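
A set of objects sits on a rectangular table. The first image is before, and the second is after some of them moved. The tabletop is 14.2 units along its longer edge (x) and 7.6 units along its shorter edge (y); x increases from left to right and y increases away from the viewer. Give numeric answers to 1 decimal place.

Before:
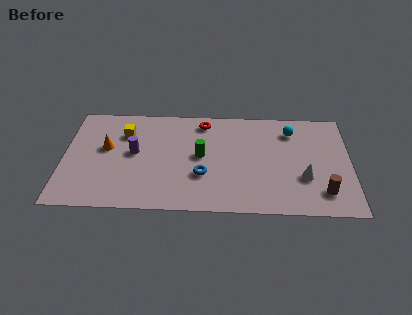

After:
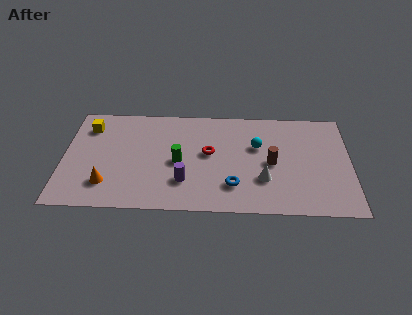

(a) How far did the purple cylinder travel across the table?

3.2

From (3.5, 4.1) to (6.0, 2.1), the purple cylinder covered √(2.5² + 2.0²) ≈ 3.2 units.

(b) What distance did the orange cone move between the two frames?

2.6

The orange cone was near (2.1, 4.4) before and (2.2, 1.8) after, so it travelled √(0.1² + 2.6²) ≈ 2.6 units.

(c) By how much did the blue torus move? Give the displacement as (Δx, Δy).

(1.5, -0.7)

The blue torus was at about (6.9, 2.6) and moved to about (8.4, 1.9).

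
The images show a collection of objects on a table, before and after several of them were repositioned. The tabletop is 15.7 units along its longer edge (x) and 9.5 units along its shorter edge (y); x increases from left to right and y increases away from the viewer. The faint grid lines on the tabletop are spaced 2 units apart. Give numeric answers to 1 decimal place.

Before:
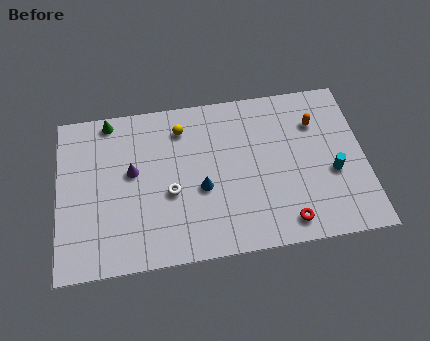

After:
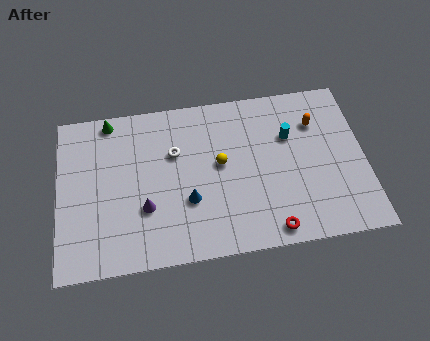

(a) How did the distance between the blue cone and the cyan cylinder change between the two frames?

-0.6

Before: roughly 6.7 units apart; after: 6.1. That's 0.6 units closer together.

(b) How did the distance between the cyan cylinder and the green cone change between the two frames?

-2.8

The distance was about 12.3 in the first image and 9.5 in the second, so they moved 2.8 units closer together.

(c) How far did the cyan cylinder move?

3.3

The cyan cylinder was near (14.0, 3.8) before and (11.9, 6.3) after, so it travelled √(2.1² + 2.5²) ≈ 3.3 units.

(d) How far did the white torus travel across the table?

2.3

The white torus was near (5.7, 3.9) before and (6.0, 6.2) after, so it travelled √(0.3² + 2.3²) ≈ 2.3 units.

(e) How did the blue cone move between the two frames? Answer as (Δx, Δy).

(-0.7, -0.6)

From the two frames, the blue cone sits at roughly (7.3, 3.9) before and (6.6, 3.3) after.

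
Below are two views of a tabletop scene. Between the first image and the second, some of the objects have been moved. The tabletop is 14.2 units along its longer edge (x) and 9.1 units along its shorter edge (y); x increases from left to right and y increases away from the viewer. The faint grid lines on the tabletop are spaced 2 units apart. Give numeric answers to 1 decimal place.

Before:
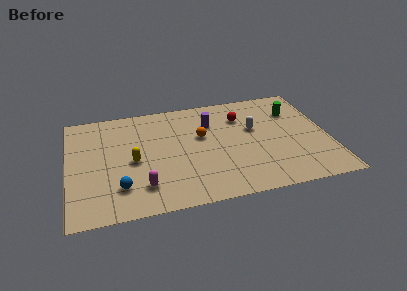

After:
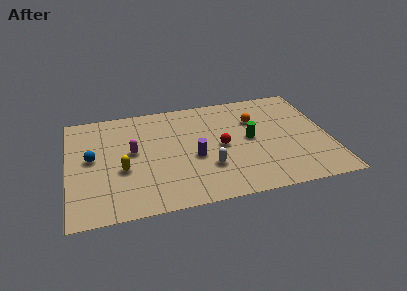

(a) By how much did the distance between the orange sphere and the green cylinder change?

-3.7

They were about 5.3 units apart before and 1.6 after — 3.7 units closer together.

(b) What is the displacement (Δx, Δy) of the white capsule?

(-2.7, -2.7)

From the two frames, the white capsule sits at roughly (10.2, 5.5) before and (7.5, 2.8) after.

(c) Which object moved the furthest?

the white capsule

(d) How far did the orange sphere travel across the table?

3.1

The orange sphere moved from about (7.3, 5.5) to (10.3, 6.3), a distance of √(3.0² + 0.8²) ≈ 3.1.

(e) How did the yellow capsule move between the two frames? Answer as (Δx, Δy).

(-0.6, -0.6)

The yellow capsule was at about (3.5, 4.2) and moved to about (2.9, 3.6).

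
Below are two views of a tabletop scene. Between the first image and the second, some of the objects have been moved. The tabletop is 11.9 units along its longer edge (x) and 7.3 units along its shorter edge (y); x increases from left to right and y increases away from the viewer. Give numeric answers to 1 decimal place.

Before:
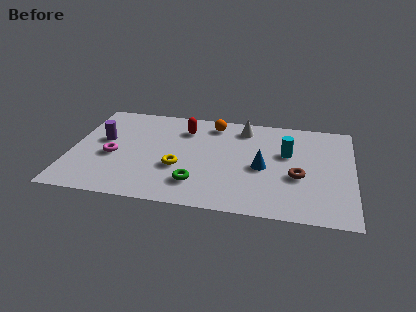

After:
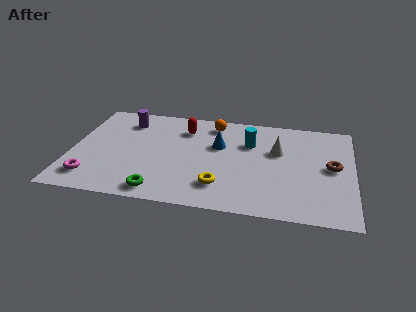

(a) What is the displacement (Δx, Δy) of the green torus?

(-1.5, -0.8)

The green torus was at about (5.4, 1.7) and moved to about (3.9, 0.9).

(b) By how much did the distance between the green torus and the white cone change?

+1.3

They were about 4.8 units apart before and 6.1 after — 1.3 units further apart.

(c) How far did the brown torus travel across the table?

1.7

From (9.6, 2.9) to (11.0, 3.8), the brown torus covered √(1.4² + 0.9²) ≈ 1.7 units.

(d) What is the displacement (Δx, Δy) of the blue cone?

(-1.9, 1.3)

The blue cone started near (8.1, 3.3) and ended near (6.2, 4.6).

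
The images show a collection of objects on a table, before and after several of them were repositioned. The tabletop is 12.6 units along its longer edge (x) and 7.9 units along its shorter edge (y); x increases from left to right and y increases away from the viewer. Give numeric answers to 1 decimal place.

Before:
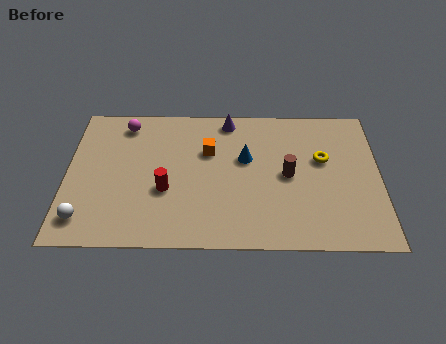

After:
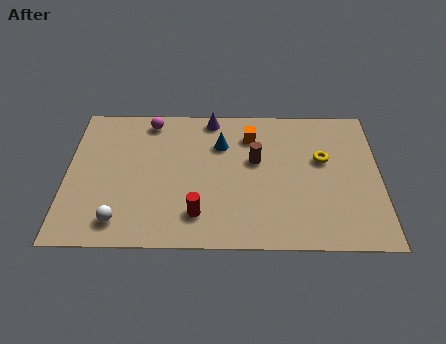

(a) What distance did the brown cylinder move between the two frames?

1.5

The brown cylinder was near (8.9, 3.9) before and (7.6, 4.7) after, so it travelled √(1.3² + 0.8²) ≈ 1.5 units.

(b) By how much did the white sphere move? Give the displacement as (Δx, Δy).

(1.4, -0.1)

The white sphere started near (0.8, 1.4) and ended near (2.2, 1.3).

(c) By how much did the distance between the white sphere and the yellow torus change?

-1.3

The distance was about 10.1 in the first image and 8.8 in the second, so they moved 1.3 units closer together.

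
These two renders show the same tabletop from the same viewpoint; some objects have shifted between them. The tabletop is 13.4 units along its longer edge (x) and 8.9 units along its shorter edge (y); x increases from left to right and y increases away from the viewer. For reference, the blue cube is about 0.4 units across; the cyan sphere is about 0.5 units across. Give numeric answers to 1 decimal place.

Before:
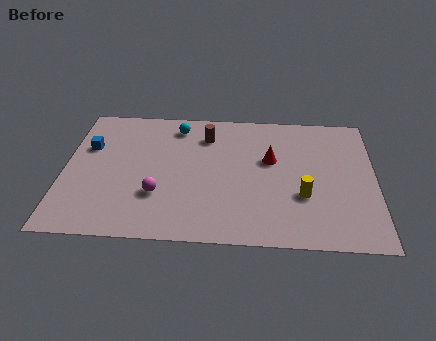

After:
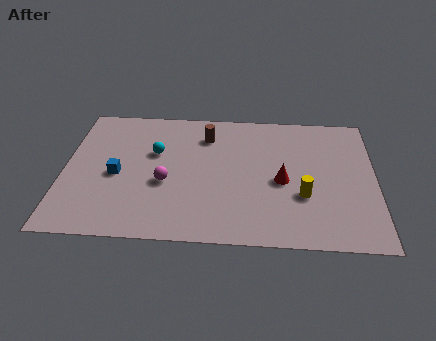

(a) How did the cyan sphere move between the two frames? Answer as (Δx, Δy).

(-0.9, -1.9)

The cyan sphere was at about (4.8, 7.5) and moved to about (3.9, 5.6).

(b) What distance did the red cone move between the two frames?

1.5

The red cone was near (8.9, 5.4) before and (9.4, 4.0) after, so it travelled √(0.5² + 1.4²) ≈ 1.5 units.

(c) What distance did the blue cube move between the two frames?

2.2

From (1.0, 5.8) to (2.3, 4.0), the blue cube covered √(1.3² + 1.8²) ≈ 2.2 units.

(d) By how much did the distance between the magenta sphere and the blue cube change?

-2.2

The distance was about 4.3 in the first image and 2.1 in the second, so they moved 2.2 units closer together.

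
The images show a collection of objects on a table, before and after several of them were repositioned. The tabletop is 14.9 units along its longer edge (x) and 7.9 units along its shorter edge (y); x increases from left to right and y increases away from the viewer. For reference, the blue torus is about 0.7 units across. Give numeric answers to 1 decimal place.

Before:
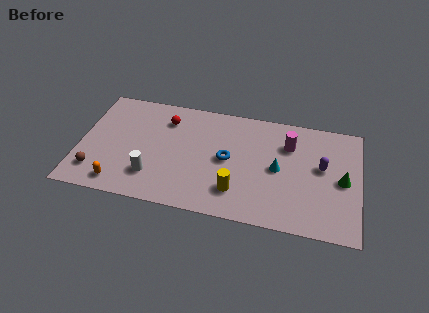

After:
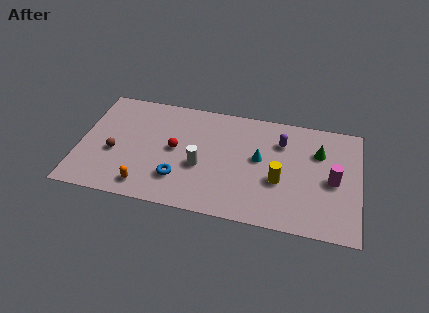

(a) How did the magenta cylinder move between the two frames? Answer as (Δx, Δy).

(2.4, -2.0)

From the two frames, the magenta cylinder sits at roughly (11.1, 5.7) before and (13.5, 3.7) after.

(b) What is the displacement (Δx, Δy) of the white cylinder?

(2.5, 1.2)

The white cylinder was at about (4.0, 2.0) and moved to about (6.5, 3.2).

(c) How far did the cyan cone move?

1.1

From (10.6, 3.9) to (9.6, 4.4), the cyan cone covered √(1.0² + 0.5²) ≈ 1.1 units.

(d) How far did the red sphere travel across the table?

2.1

The red sphere was near (4.5, 6.1) before and (5.1, 4.1) after, so it travelled √(0.6² + 2.0²) ≈ 2.1 units.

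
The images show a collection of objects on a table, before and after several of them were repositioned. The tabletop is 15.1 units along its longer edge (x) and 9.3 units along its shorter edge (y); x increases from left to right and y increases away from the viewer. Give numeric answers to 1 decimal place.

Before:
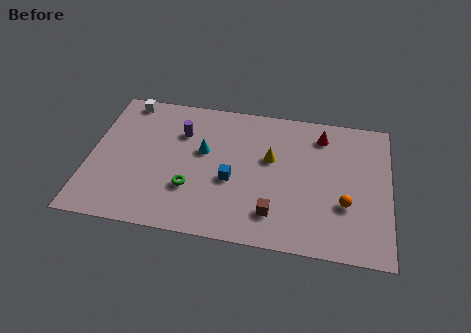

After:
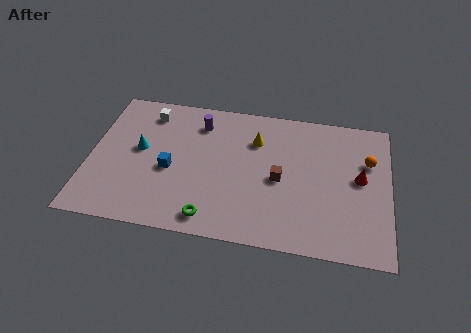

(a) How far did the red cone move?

3.3

The red cone moved from about (11.6, 7.6) to (13.6, 5.0), a distance of √(2.0² + 2.6²) ≈ 3.3.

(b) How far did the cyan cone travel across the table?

3.2

The cyan cone was near (5.7, 5.5) before and (2.5, 5.1) after, so it travelled √(3.2² + 0.4²) ≈ 3.2 units.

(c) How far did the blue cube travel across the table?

3.1

From (7.2, 3.8) to (4.1, 4.0), the blue cube covered √(3.1² + 0.2²) ≈ 3.1 units.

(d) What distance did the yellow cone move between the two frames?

1.4

The yellow cone moved from about (9.1, 5.6) to (8.3, 6.7), a distance of √(0.8² + 1.1²) ≈ 1.4.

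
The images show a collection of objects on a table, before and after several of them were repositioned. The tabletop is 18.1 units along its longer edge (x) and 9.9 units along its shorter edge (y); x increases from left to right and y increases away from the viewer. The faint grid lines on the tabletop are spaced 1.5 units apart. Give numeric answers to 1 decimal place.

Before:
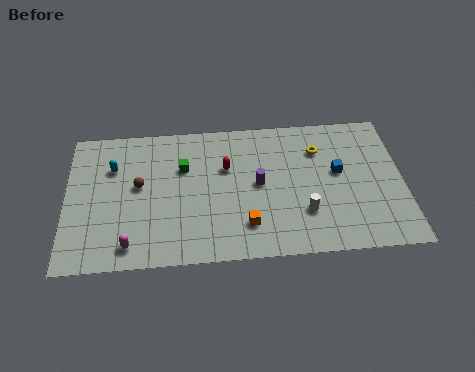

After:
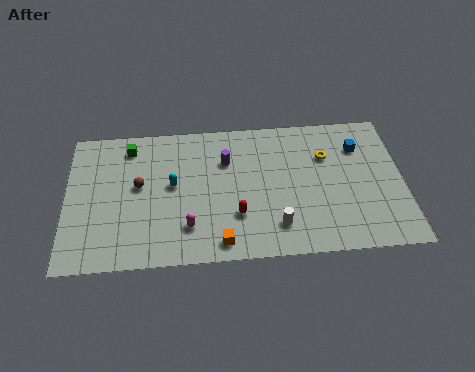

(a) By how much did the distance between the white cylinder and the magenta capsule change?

-4.7

They were about 9.4 units apart before and 4.7 after — 4.7 units closer together.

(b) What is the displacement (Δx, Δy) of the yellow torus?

(0.4, -0.5)

The yellow torus started near (13.6, 7.3) and ended near (14.0, 6.8).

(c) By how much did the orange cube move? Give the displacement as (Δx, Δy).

(-1.4, -1.1)

From the two frames, the orange cube sits at roughly (9.6, 2.3) before and (8.2, 1.2) after.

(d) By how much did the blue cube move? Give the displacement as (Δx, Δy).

(1.2, 1.7)

The blue cube started near (14.6, 5.6) and ended near (15.8, 7.3).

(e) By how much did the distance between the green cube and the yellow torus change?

+3.4

Before: roughly 7.3 units apart; after: 10.7. That's 3.4 units further apart.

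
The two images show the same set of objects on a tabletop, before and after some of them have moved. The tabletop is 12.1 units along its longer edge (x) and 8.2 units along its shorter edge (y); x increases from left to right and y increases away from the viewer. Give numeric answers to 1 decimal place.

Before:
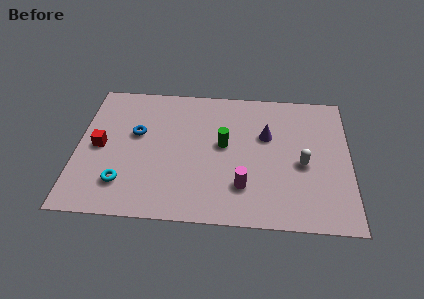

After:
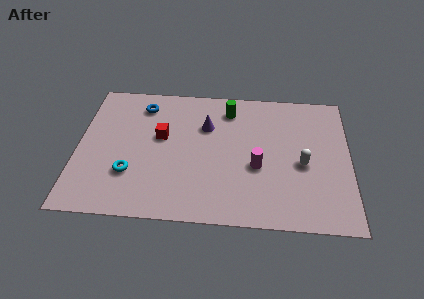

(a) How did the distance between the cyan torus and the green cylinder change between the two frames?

+0.9

The distance was about 5.1 in the first image and 6.0 in the second, so they moved 0.9 units further apart.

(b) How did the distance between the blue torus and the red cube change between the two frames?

+0.3

They were about 1.8 units apart before and 2.1 after — 0.3 units further apart.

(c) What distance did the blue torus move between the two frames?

1.8

The blue torus was near (2.6, 4.9) before and (2.8, 6.7) after, so it travelled √(0.2² + 1.8²) ≈ 1.8 units.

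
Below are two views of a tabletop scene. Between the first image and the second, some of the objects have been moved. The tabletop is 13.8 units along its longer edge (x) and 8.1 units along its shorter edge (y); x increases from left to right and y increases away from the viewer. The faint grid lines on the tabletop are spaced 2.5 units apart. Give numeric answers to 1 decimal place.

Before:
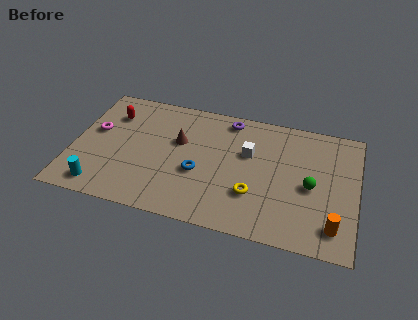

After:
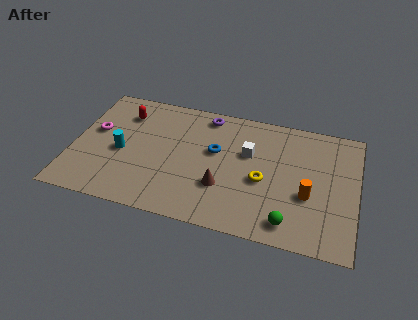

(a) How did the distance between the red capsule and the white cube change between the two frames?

-0.6

Before: roughly 6.9 units apart; after: 6.3. That's 0.6 units closer together.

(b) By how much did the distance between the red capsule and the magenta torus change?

+0.5

They were about 1.5 units apart before and 2.0 after — 0.5 units further apart.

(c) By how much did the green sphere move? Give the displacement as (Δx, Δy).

(-0.9, -2.5)

The green sphere was at about (11.6, 3.7) and moved to about (10.7, 1.2).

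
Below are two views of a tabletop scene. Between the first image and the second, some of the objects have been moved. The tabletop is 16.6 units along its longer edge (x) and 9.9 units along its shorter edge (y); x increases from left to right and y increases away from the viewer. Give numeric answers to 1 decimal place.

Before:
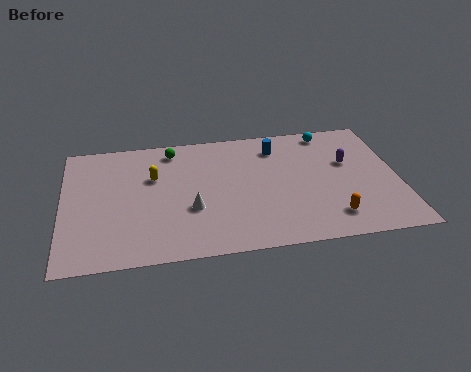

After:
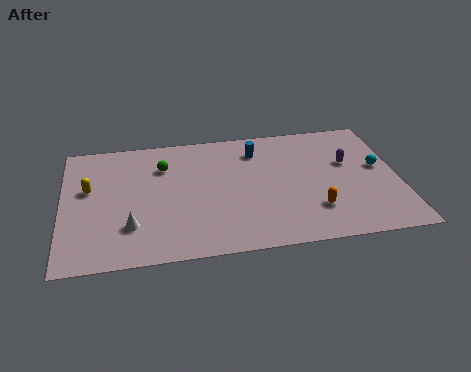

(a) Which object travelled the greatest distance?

the cyan sphere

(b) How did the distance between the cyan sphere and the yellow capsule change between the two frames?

+5.2

The distance was about 9.2 in the first image and 14.4 in the second, so they moved 5.2 units further apart.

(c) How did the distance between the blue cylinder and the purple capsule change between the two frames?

+0.9

Before: roughly 3.9 units apart; after: 4.8. That's 0.9 units further apart.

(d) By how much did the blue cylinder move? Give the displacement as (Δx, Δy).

(-1.0, -0.1)

The blue cylinder started near (10.7, 7.9) and ended near (9.7, 7.8).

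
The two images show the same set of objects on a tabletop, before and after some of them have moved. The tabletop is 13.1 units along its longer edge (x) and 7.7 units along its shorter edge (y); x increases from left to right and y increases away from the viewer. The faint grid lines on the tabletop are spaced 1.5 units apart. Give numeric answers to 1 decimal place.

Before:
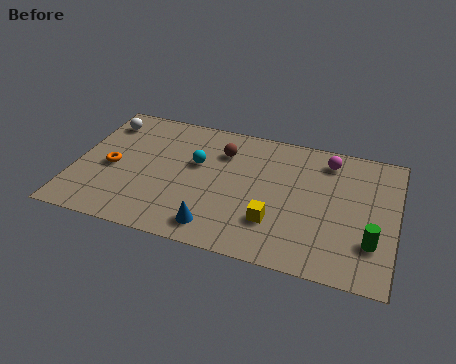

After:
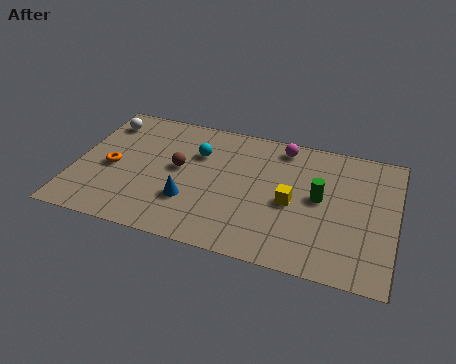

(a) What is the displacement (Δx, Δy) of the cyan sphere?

(0.0, 0.6)

The cyan sphere was at about (4.9, 4.7) and moved to about (4.9, 5.3).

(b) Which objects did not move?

the white sphere and the orange torus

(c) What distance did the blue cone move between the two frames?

1.7

From (6.0, 1.2) to (4.8, 2.4), the blue cone covered √(1.2² + 1.2²) ≈ 1.7 units.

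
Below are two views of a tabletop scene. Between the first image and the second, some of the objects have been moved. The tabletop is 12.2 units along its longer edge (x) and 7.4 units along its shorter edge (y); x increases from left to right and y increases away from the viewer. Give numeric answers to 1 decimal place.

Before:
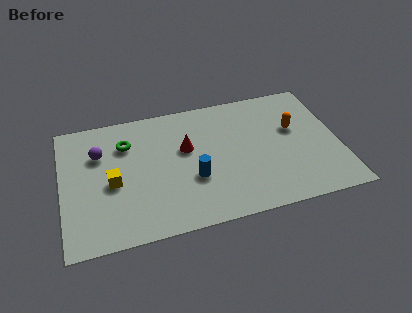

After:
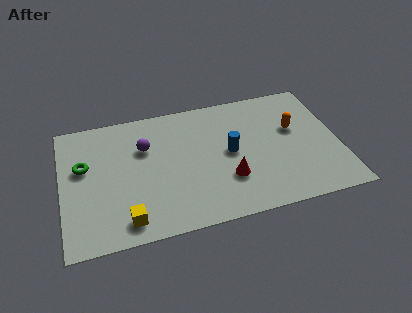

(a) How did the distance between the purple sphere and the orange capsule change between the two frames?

-2.0

They were about 8.6 units apart before and 6.6 after — 2.0 units closer together.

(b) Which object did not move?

the orange capsule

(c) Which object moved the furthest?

the red cone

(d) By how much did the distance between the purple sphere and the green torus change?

+1.5

Before: roughly 1.2 units apart; after: 2.7. That's 1.5 units further apart.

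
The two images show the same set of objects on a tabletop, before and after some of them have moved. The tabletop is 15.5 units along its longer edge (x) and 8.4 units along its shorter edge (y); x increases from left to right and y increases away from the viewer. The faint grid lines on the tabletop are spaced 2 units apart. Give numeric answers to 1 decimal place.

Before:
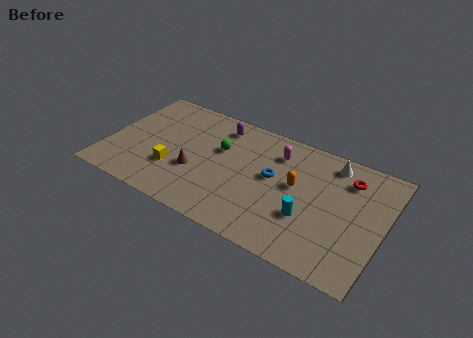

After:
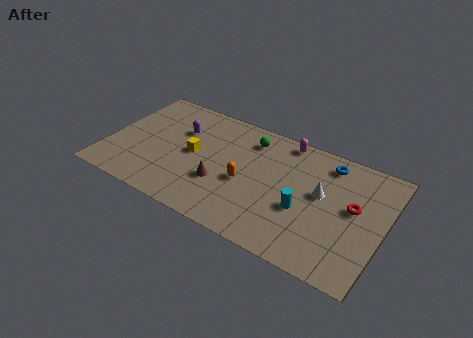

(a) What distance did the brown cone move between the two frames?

1.5

The brown cone moved from about (5.1, 3.1) to (6.6, 2.9), a distance of √(1.5² + 0.2²) ≈ 1.5.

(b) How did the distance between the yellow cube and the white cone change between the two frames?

-2.3

They were about 9.5 units apart before and 7.2 after — 2.3 units closer together.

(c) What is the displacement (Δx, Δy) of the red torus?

(0.5, -1.8)

The red torus was at about (13.3, 6.5) and moved to about (13.8, 4.7).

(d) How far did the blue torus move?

3.7

From (9.3, 4.7) to (12.1, 7.1), the blue torus covered √(2.8² + 2.4²) ≈ 3.7 units.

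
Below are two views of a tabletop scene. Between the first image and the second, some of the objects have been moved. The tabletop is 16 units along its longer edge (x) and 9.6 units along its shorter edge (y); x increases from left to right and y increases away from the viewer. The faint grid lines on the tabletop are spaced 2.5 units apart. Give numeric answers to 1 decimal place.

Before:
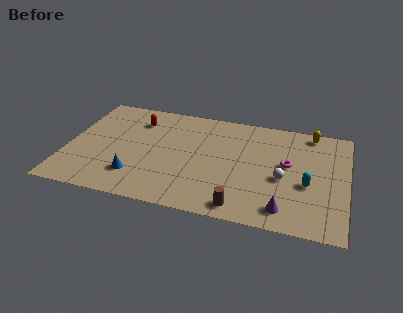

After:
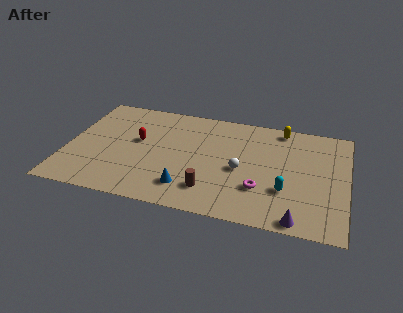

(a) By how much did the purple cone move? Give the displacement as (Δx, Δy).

(0.8, -0.7)

From the two frames, the purple cone sits at roughly (12.6, 1.5) before and (13.4, 0.8) after.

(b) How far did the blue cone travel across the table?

3.0

From (4.1, 2.3) to (7.1, 2.0), the blue cone covered √(3.0² + 0.3²) ≈ 3.0 units.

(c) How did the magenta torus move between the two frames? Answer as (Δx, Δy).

(-1.4, -2.5)

From the two frames, the magenta torus sits at roughly (12.6, 5.4) before and (11.2, 2.9) after.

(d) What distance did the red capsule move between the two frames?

1.9

From (3.8, 7.4) to (4.0, 5.5), the red capsule covered √(0.2² + 1.9²) ≈ 1.9 units.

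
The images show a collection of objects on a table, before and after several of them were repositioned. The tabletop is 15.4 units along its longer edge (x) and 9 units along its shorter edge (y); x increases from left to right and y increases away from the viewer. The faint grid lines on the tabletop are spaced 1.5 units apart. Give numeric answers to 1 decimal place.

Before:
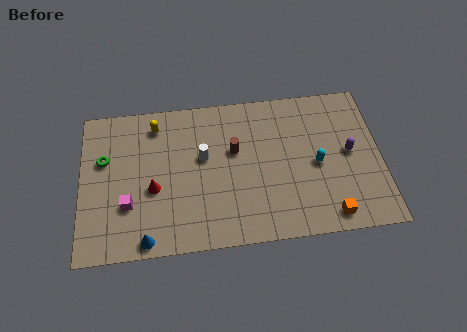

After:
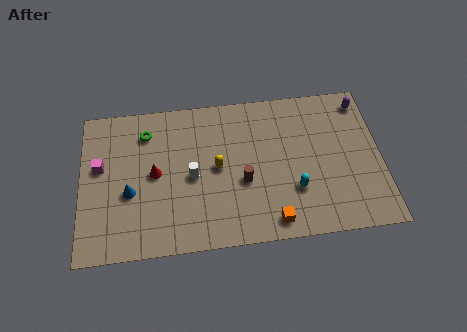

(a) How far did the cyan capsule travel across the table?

1.8

From (12.1, 4.2) to (10.9, 2.8), the cyan capsule covered √(1.2² + 1.4²) ≈ 1.8 units.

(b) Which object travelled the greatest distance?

the yellow capsule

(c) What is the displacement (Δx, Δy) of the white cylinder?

(-0.6, -1.1)

From the two frames, the white cylinder sits at roughly (6.3, 5.3) before and (5.7, 4.2) after.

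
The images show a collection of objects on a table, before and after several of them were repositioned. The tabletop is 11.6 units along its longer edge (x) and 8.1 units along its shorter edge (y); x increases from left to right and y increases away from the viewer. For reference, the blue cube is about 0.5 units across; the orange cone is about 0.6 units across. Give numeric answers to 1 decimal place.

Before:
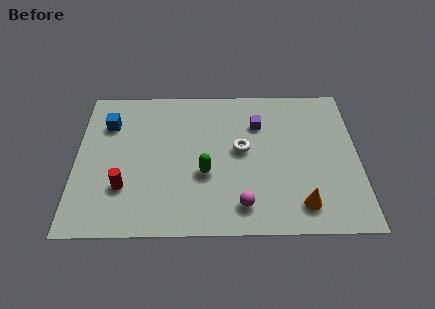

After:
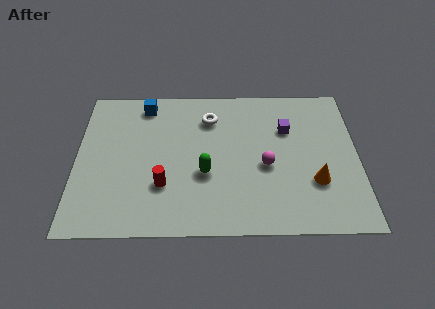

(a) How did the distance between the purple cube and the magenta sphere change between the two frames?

-2.3

They were about 4.5 units apart before and 2.2 after — 2.3 units closer together.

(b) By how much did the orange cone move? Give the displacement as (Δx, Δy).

(0.6, 1.2)

The orange cone was at about (9.2, 1.4) and moved to about (9.8, 2.6).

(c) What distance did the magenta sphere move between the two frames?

2.3

The magenta sphere was near (6.8, 1.4) before and (7.8, 3.5) after, so it travelled √(1.0² + 2.1²) ≈ 2.3 units.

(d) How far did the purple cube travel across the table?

1.2

The purple cube moved from about (7.5, 5.8) to (8.7, 5.5), a distance of √(1.2² + 0.3²) ≈ 1.2.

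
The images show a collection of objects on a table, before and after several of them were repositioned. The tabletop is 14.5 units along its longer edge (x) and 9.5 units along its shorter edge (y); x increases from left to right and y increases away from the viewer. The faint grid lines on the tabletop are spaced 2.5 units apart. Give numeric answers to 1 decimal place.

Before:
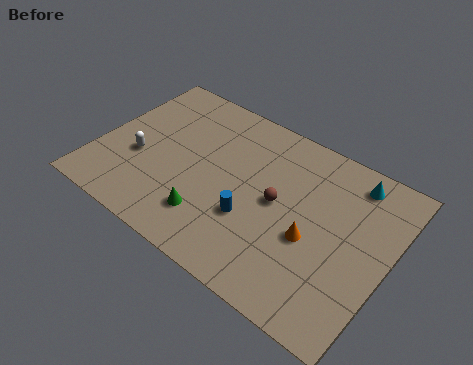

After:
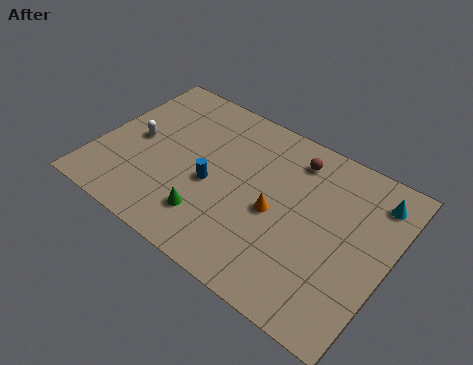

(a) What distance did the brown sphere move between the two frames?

2.9

The brown sphere moved from about (9.0, 4.9) to (9.3, 7.8), a distance of √(0.3² + 2.9²) ≈ 2.9.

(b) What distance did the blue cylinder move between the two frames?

2.3

The blue cylinder moved from about (8.0, 3.3) to (5.8, 4.1), a distance of √(2.2² + 0.8²) ≈ 2.3.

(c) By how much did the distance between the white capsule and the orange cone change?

-1.6

They were about 8.8 units apart before and 7.2 after — 1.6 units closer together.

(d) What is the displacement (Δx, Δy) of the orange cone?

(-1.9, 0.4)

The orange cone started near (10.9, 3.9) and ended near (9.0, 4.3).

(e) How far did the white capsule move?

1.0

The white capsule moved from about (2.1, 3.7) to (1.8, 4.7), a distance of √(0.3² + 1.0²) ≈ 1.0.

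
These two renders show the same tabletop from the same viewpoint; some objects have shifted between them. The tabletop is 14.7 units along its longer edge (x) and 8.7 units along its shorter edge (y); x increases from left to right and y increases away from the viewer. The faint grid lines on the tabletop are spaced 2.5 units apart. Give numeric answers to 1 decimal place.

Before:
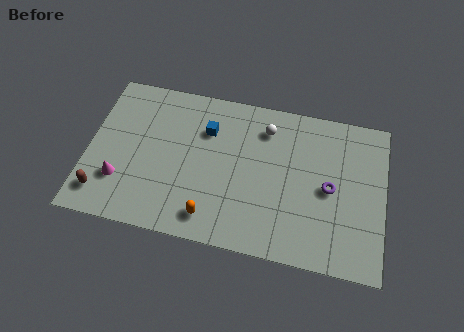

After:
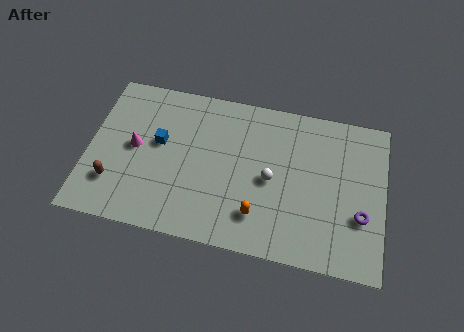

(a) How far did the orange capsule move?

2.4

The orange capsule moved from about (6.3, 1.4) to (8.6, 2.0), a distance of √(2.3² + 0.6²) ≈ 2.4.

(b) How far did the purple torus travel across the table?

2.0

From (12.0, 4.2) to (13.6, 3.0), the purple torus covered √(1.6² + 1.2²) ≈ 2.0 units.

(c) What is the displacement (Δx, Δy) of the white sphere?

(0.4, -2.8)

From the two frames, the white sphere sits at roughly (8.7, 6.9) before and (9.1, 4.1) after.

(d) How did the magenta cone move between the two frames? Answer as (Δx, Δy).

(0.6, 2.0)

From the two frames, the magenta cone sits at roughly (1.7, 2.5) before and (2.3, 4.5) after.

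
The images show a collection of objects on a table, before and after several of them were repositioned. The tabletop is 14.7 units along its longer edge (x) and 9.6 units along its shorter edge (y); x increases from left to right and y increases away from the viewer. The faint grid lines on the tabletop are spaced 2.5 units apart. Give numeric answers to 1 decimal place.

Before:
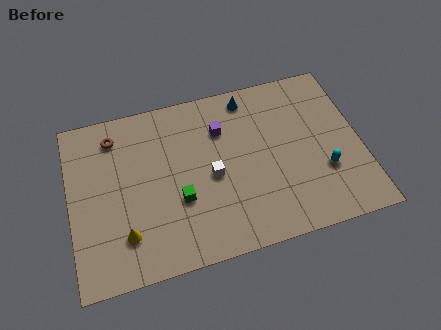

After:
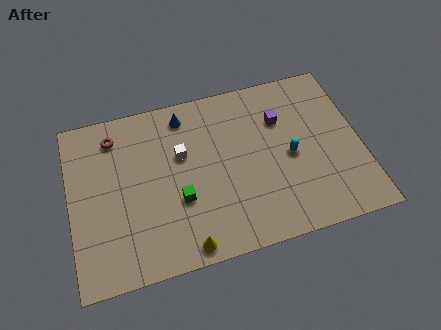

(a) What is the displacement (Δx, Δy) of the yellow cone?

(2.9, -1.4)

The yellow cone was at about (2.6, 2.3) and moved to about (5.5, 0.9).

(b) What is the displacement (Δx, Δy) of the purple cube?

(3.0, -0.2)

The purple cube started near (7.8, 6.9) and ended near (10.8, 6.7).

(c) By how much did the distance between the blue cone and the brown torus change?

-3.3

Before: roughly 6.9 units apart; after: 3.6. That's 3.3 units closer together.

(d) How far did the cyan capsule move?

2.1

The cyan capsule was near (12.7, 3.2) before and (11.1, 4.5) after, so it travelled √(1.6² + 1.3²) ≈ 2.1 units.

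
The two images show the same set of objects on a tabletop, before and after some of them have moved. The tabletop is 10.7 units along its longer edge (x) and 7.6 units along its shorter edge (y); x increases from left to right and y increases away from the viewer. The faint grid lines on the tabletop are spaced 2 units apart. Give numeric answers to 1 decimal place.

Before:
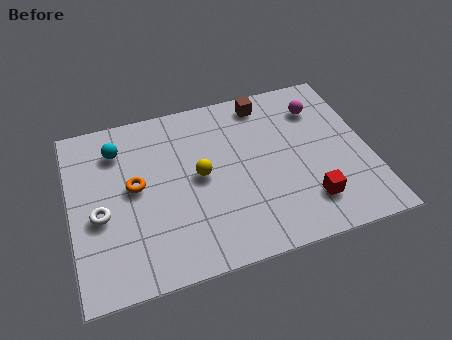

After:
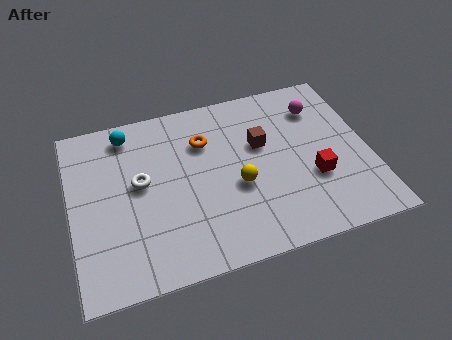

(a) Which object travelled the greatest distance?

the orange torus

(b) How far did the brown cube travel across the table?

1.9

The brown cube moved from about (7.2, 6.6) to (6.9, 4.7), a distance of √(0.3² + 1.9²) ≈ 1.9.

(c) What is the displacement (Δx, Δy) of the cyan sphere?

(0.4, 0.6)

From the two frames, the cyan sphere sits at roughly (1.8, 5.9) before and (2.2, 6.5) after.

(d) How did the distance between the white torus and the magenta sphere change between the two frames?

-1.7

Before: roughly 8.5 units apart; after: 6.8. That's 1.7 units closer together.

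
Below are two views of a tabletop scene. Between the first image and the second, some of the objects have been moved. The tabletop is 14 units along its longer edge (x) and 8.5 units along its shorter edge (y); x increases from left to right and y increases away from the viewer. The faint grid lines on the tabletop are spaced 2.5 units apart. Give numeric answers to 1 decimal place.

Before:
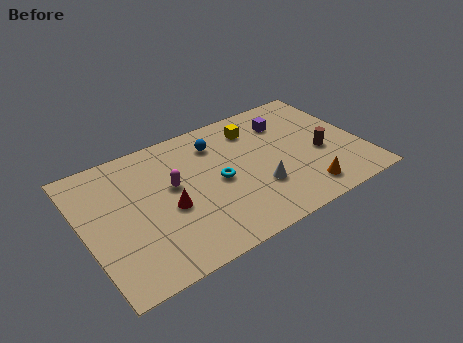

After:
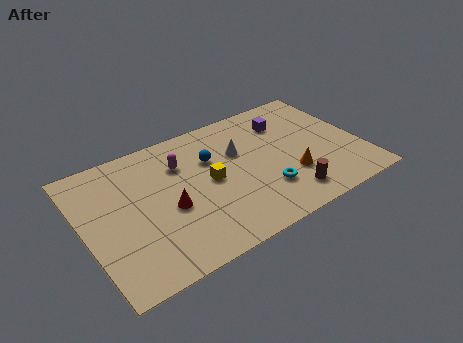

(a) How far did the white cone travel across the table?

2.8

The white cone moved from about (8.5, 2.7) to (8.0, 5.5), a distance of √(0.5² + 2.8²) ≈ 2.8.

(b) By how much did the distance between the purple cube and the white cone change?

-1.5

Before: roughly 4.3 units apart; after: 2.8. That's 1.5 units closer together.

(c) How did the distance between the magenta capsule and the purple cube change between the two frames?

-0.8

They were about 6.3 units apart before and 5.5 after — 0.8 units closer together.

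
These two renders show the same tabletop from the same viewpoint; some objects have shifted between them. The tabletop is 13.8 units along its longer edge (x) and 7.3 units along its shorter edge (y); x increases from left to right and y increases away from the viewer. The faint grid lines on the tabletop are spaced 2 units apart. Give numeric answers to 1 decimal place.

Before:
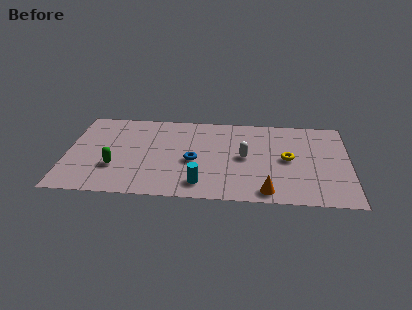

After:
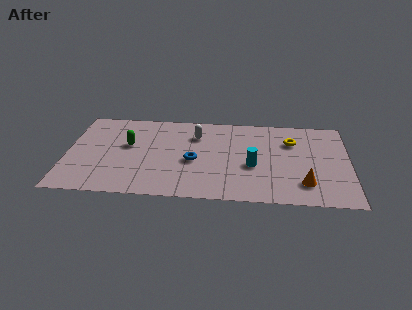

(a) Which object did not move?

the blue torus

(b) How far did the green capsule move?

2.0

From (2.4, 2.4) to (3.0, 4.3), the green capsule covered √(0.6² + 1.9²) ≈ 2.0 units.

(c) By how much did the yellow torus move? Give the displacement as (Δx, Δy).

(0.2, 1.5)

From the two frames, the yellow torus sits at roughly (10.8, 3.7) before and (11.0, 5.2) after.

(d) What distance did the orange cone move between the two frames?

2.0

The orange cone moved from about (9.8, 0.9) to (11.6, 1.7), a distance of √(1.8² + 0.8²) ≈ 2.0.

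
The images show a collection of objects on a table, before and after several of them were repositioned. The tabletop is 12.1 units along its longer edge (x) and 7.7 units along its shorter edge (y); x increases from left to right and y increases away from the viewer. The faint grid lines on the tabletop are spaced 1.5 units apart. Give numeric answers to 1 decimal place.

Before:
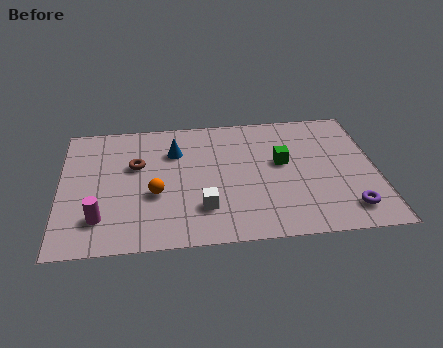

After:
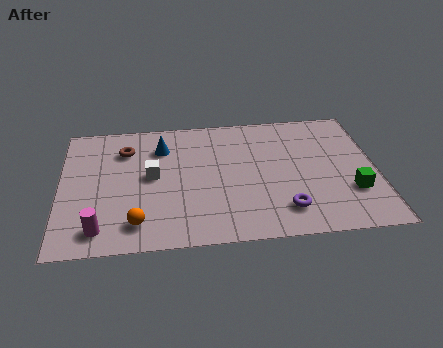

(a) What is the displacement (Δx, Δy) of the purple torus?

(-2.4, 0.2)

The purple torus started near (10.9, 1.4) and ended near (8.5, 1.6).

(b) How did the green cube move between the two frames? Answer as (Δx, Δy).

(2.6, -2.0)

The green cube was at about (8.5, 4.4) and moved to about (11.1, 2.4).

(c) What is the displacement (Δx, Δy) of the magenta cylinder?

(0.0, -0.6)

From the two frames, the magenta cylinder sits at roughly (1.5, 1.8) before and (1.5, 1.2) after.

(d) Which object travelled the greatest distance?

the green cube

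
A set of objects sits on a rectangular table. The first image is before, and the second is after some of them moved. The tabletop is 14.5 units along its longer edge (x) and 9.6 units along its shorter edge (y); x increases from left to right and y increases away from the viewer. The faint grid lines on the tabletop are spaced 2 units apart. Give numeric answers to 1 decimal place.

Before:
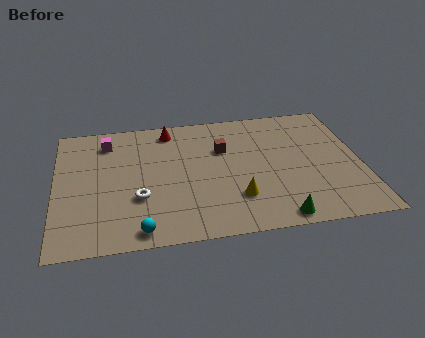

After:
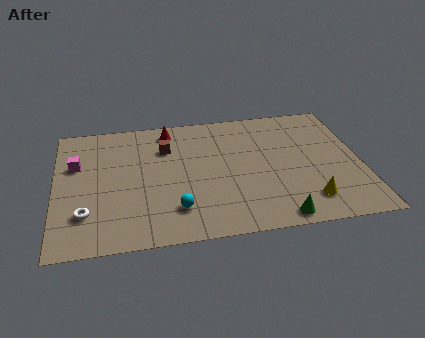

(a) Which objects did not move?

the red cone and the green cone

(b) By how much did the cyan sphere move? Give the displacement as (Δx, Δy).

(1.7, 1.2)

From the two frames, the cyan sphere sits at roughly (3.9, 1.0) before and (5.6, 2.2) after.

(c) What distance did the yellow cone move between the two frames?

3.4

The yellow cone moved from about (8.5, 2.6) to (11.8, 1.9), a distance of √(3.3² + 0.7²) ≈ 3.4.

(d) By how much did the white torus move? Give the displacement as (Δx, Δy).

(-2.5, -0.8)

The white torus started near (3.9, 3.3) and ended near (1.4, 2.5).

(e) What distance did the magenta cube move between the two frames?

2.2

From (2.5, 7.8) to (1.0, 6.2), the magenta cube covered √(1.5² + 1.6²) ≈ 2.2 units.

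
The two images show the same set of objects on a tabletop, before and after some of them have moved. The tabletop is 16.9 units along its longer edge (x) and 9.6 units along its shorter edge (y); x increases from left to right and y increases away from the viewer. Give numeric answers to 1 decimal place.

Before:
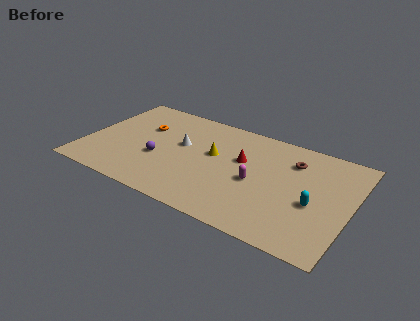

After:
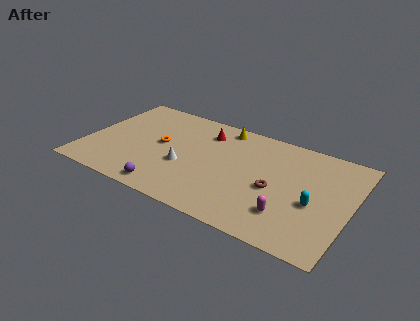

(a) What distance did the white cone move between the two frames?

2.0

The white cone was near (6.0, 5.6) before and (6.5, 3.7) after, so it travelled √(0.5² + 1.9²) ≈ 2.0 units.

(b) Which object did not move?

the cyan capsule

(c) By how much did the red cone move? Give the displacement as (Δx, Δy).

(-2.6, 1.6)

From the two frames, the red cone sits at roughly (9.9, 5.9) before and (7.3, 7.5) after.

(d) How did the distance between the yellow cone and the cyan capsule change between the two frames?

+1.0

They were about 6.8 units apart before and 7.8 after — 1.0 units further apart.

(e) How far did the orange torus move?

1.8

The orange torus was near (3.4, 6.3) before and (4.7, 5.1) after, so it travelled √(1.3² + 1.2²) ≈ 1.8 units.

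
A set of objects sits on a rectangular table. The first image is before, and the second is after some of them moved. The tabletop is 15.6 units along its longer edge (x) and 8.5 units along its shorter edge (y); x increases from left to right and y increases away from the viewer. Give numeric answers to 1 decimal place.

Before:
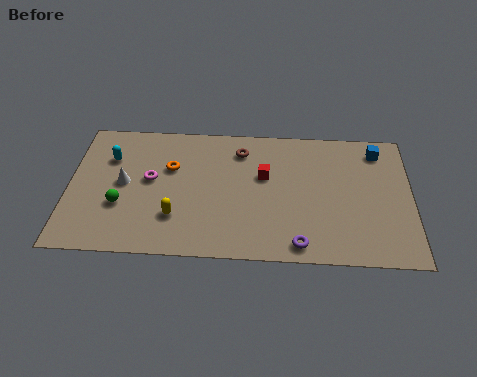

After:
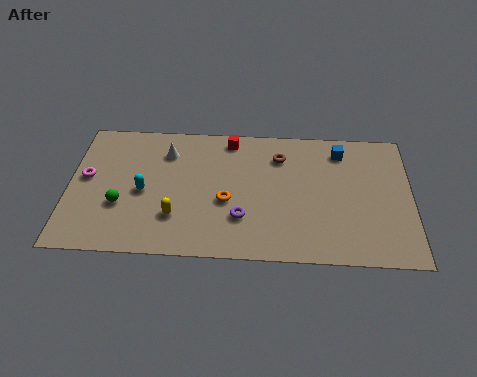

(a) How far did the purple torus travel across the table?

3.0

The purple torus was near (10.5, 1.0) before and (7.9, 2.5) after, so it travelled √(2.6² + 1.5²) ≈ 3.0 units.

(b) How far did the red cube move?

2.8

The red cube moved from about (8.9, 5.2) to (7.3, 7.5), a distance of √(1.6² + 2.3²) ≈ 2.8.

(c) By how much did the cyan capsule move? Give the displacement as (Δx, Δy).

(1.6, -2.1)

The cyan capsule was at about (1.8, 6.0) and moved to about (3.4, 3.9).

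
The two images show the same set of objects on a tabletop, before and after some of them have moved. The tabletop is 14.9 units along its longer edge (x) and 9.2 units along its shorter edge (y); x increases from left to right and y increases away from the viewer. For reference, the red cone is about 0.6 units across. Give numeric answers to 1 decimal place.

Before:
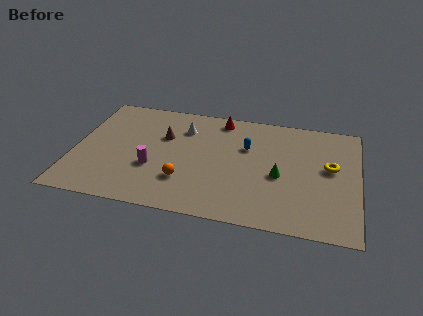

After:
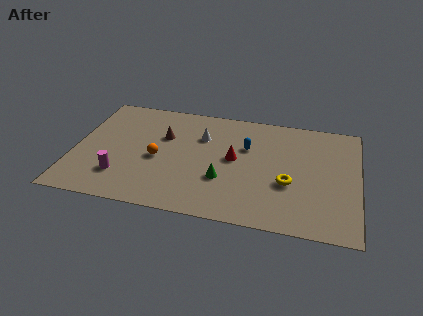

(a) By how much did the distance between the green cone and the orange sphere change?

-1.5

Before: roughly 5.1 units apart; after: 3.6. That's 1.5 units closer together.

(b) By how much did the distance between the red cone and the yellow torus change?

-3.4

They were about 6.6 units apart before and 3.2 after — 3.4 units closer together.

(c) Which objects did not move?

the blue capsule and the brown cone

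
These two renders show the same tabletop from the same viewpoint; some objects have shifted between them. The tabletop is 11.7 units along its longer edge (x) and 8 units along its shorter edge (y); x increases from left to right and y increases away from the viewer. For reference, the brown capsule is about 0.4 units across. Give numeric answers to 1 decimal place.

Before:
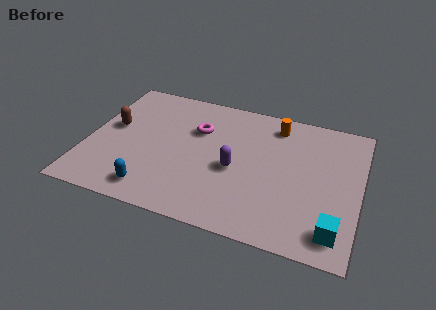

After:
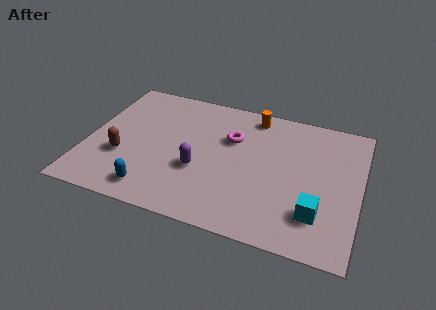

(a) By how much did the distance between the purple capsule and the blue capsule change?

-1.5

Before: roughly 4.0 units apart; after: 2.5. That's 1.5 units closer together.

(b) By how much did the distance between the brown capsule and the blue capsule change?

-1.7

Before: roughly 3.9 units apart; after: 2.2. That's 1.7 units closer together.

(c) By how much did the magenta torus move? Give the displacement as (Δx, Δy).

(1.5, -0.1)

The magenta torus was at about (4.6, 5.4) and moved to about (6.1, 5.3).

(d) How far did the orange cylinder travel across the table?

1.0

The orange cylinder was near (7.9, 6.7) before and (6.9, 7.0) after, so it travelled √(1.0² + 0.3²) ≈ 1.0 units.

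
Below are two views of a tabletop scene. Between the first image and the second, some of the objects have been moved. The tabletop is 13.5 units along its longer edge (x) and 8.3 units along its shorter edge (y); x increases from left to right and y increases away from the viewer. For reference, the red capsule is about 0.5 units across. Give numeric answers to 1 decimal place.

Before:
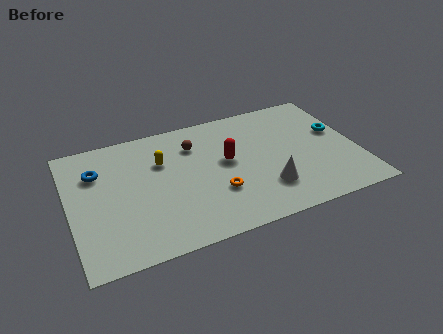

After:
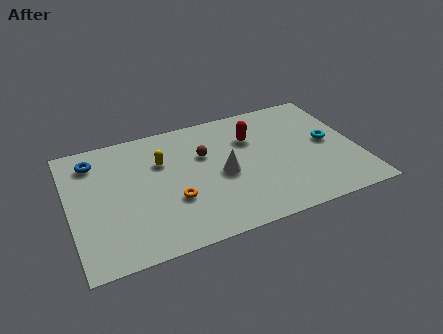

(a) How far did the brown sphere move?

0.9

From (6.0, 6.2) to (6.4, 5.4), the brown sphere covered √(0.4² + 0.8²) ≈ 0.9 units.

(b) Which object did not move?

the yellow capsule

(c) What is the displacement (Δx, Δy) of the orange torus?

(-2.0, 0.2)

The orange torus was at about (6.7, 2.7) and moved to about (4.7, 2.9).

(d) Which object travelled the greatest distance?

the white cone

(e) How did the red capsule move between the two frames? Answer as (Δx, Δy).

(1.3, 1.2)

The red capsule started near (7.4, 4.6) and ended near (8.7, 5.8).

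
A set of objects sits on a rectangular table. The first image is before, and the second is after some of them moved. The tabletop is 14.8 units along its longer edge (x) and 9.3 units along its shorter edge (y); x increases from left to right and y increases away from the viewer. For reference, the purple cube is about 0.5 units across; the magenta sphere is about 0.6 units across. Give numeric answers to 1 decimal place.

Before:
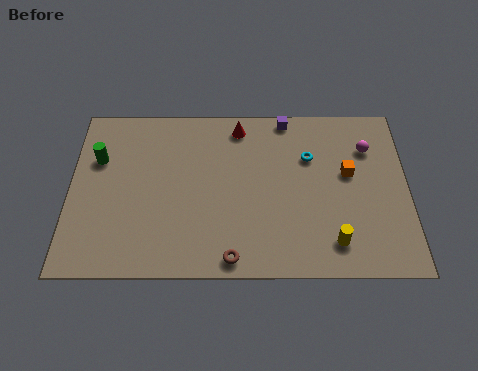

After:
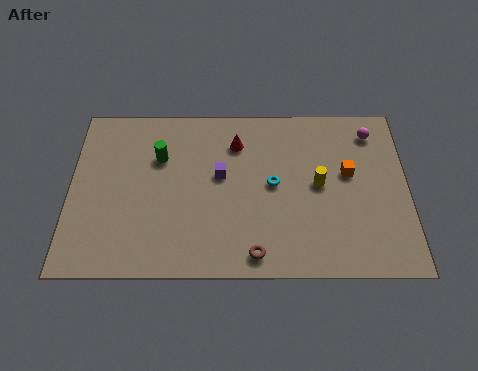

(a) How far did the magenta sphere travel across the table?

0.9

The magenta sphere moved from about (13.1, 6.8) to (13.3, 7.7), a distance of √(0.2² + 0.9²) ≈ 0.9.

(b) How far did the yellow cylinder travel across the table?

3.2

The yellow cylinder was near (11.5, 1.7) before and (10.9, 4.8) after, so it travelled √(0.6² + 3.1²) ≈ 3.2 units.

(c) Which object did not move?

the orange cube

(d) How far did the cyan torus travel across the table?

2.2

The cyan torus moved from about (10.5, 6.3) to (8.9, 4.8), a distance of √(1.6² + 1.5²) ≈ 2.2.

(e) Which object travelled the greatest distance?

the purple cube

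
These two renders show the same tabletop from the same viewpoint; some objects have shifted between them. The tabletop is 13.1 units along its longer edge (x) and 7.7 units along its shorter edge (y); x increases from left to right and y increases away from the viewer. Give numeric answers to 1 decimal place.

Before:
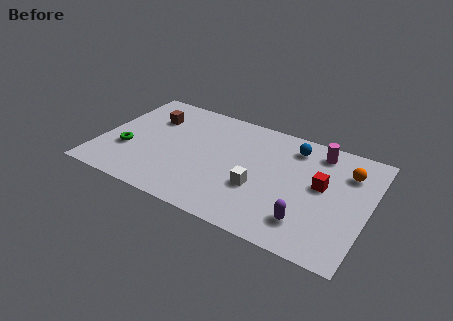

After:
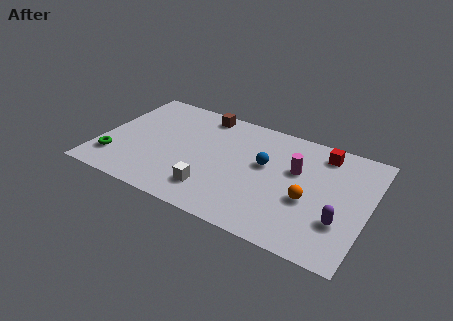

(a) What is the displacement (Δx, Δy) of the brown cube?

(2.4, 1.3)

The brown cube started near (2.2, 5.5) and ended near (4.6, 6.8).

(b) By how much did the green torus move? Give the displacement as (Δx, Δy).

(-0.5, -0.9)

The green torus started near (1.4, 2.7) and ended near (0.9, 1.8).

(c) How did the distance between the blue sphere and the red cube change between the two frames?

+0.7

Before: roughly 2.6 units apart; after: 3.3. That's 0.7 units further apart.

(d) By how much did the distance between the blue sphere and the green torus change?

-1.0

They were about 8.6 units apart before and 7.6 after — 1.0 units closer together.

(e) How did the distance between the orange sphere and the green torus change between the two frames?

-1.4

Before: roughly 10.9 units apart; after: 9.5. That's 1.4 units closer together.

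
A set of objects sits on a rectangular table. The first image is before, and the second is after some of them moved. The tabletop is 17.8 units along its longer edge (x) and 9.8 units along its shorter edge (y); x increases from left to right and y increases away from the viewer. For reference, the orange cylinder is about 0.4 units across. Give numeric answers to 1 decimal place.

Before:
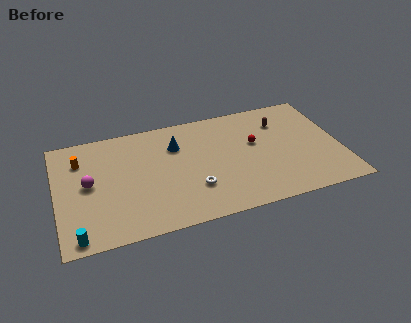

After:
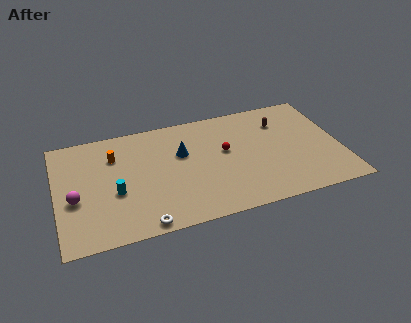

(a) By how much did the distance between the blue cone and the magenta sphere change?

+1.2

The distance was about 5.9 in the first image and 7.1 in the second, so they moved 1.2 units further apart.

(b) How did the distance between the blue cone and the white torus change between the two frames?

+1.9

They were about 4.2 units apart before and 6.1 after — 1.9 units further apart.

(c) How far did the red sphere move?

1.9

The red sphere was near (12.5, 5.8) before and (10.6, 5.6) after, so it travelled √(1.9² + 0.2²) ≈ 1.9 units.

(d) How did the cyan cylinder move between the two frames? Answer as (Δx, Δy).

(2.5, 3.0)

The cyan cylinder started near (1.1, 0.9) and ended near (3.6, 3.9).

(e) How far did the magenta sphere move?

1.4

The magenta sphere moved from about (2.0, 5.1) to (1.1, 4.0), a distance of √(0.9² + 1.1²) ≈ 1.4.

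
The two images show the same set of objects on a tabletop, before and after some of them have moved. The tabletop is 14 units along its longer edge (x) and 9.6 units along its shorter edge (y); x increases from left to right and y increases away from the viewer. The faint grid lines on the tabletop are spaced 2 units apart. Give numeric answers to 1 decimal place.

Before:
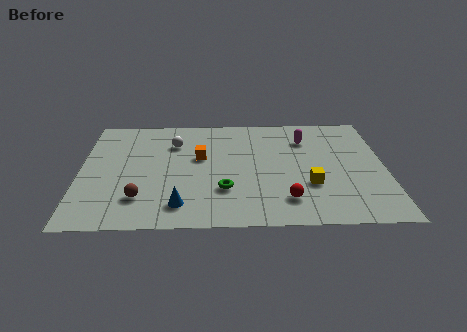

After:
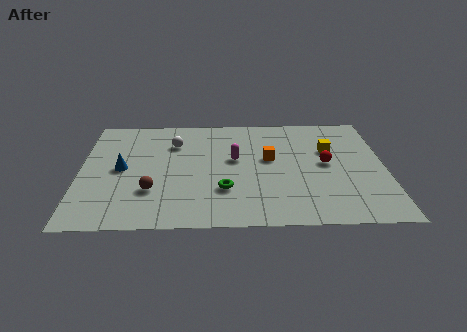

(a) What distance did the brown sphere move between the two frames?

0.8

The brown sphere was near (2.8, 2.3) before and (3.3, 2.9) after, so it travelled √(0.5² + 0.6²) ≈ 0.8 units.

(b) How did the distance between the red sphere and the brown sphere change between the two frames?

+1.7

The distance was about 6.6 in the first image and 8.3 in the second, so they moved 1.7 units further apart.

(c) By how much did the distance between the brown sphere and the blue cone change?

+0.5

They were about 1.9 units apart before and 2.4 after — 0.5 units further apart.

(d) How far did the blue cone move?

4.1

From (4.6, 1.7) to (1.9, 4.8), the blue cone covered √(2.7² + 3.1²) ≈ 4.1 units.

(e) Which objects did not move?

the white sphere and the green torus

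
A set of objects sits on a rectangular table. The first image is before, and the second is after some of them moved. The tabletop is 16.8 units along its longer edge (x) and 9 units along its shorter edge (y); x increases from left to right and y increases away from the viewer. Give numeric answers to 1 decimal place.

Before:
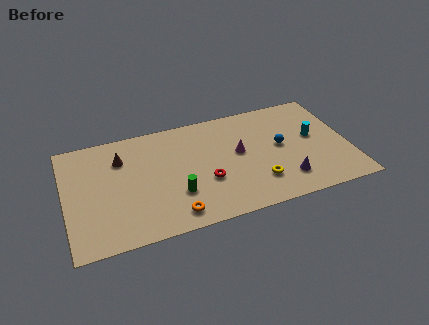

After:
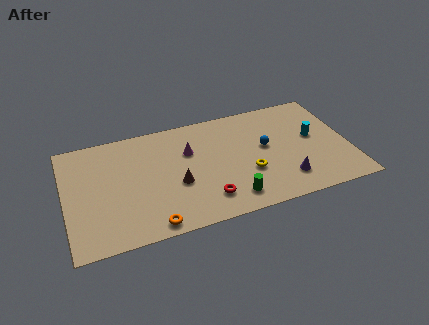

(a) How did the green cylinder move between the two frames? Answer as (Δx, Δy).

(3.1, -1.3)

The green cylinder was at about (6.4, 2.8) and moved to about (9.5, 1.5).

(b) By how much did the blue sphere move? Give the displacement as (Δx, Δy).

(-0.9, 0.2)

From the two frames, the blue sphere sits at roughly (12.8, 4.8) before and (11.9, 5.0) after.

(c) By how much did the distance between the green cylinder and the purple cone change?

-3.1

Before: roughly 6.4 units apart; after: 3.3. That's 3.1 units closer together.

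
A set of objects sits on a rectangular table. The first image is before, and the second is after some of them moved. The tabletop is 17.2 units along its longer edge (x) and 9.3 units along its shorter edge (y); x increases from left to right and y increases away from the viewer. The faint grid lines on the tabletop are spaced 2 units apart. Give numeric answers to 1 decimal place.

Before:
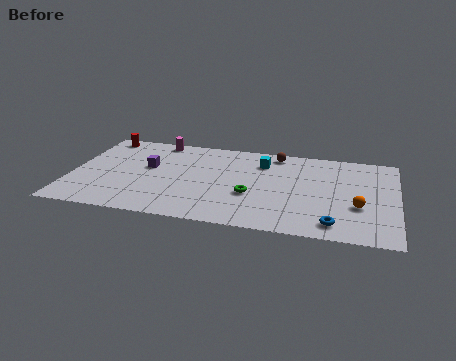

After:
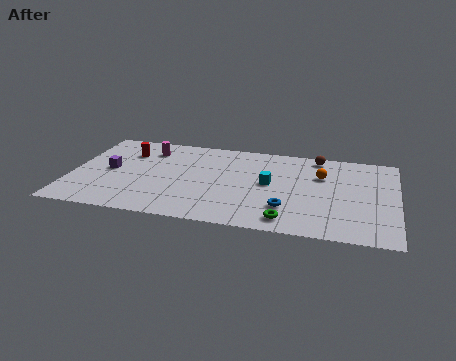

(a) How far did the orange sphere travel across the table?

3.5

The orange sphere was near (15.2, 3.4) before and (13.2, 6.3) after, so it travelled √(2.0² + 2.9²) ≈ 3.5 units.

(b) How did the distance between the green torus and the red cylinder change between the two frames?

+0.8

Before: roughly 9.6 units apart; after: 10.4. That's 0.8 units further apart.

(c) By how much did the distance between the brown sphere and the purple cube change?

+4.2

They were about 7.3 units apart before and 11.5 after — 4.2 units further apart.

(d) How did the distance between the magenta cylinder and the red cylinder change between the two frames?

-1.8

They were about 3.0 units apart before and 1.2 after — 1.8 units closer together.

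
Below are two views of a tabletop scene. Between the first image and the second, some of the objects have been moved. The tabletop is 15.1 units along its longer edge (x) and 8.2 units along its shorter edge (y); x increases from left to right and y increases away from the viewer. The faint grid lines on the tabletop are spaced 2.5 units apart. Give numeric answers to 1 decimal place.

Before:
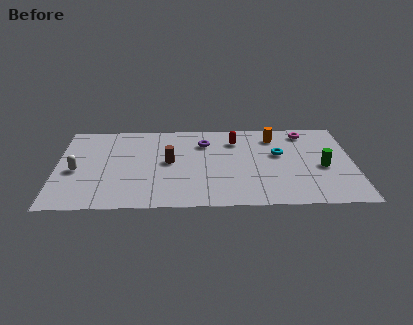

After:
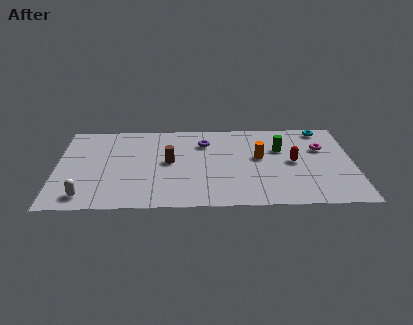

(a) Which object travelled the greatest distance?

the red capsule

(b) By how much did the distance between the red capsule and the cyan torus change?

+1.0

The distance was about 2.6 in the first image and 3.6 in the second, so they moved 1.0 units further apart.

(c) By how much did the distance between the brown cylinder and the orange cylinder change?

-1.3

The distance was about 5.9 in the first image and 4.6 in the second, so they moved 1.3 units closer together.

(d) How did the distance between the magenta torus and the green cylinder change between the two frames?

-1.4

The distance was about 3.5 in the first image and 2.1 in the second, so they moved 1.4 units closer together.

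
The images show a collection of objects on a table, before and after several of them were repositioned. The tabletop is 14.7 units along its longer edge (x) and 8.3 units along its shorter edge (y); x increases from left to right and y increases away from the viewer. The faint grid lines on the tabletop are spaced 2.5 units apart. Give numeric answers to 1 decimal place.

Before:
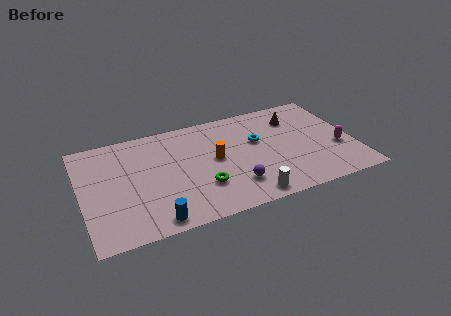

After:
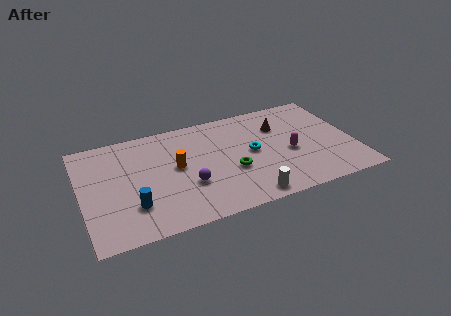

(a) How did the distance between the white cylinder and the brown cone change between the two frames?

-0.8

They were about 6.3 units apart before and 5.5 after — 0.8 units closer together.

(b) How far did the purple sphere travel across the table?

2.6

From (8.0, 2.0) to (5.6, 2.9), the purple sphere covered √(2.4² + 0.9²) ≈ 2.6 units.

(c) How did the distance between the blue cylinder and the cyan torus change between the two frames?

-0.4

The distance was about 7.3 in the first image and 6.9 in the second, so they moved 0.4 units closer together.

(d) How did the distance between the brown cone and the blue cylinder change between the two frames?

-0.8

The distance was about 9.8 in the first image and 9.0 in the second, so they moved 0.8 units closer together.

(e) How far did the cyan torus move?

0.9

The cyan torus moved from about (9.6, 5.1) to (9.2, 4.3), a distance of √(0.4² + 0.8²) ≈ 0.9.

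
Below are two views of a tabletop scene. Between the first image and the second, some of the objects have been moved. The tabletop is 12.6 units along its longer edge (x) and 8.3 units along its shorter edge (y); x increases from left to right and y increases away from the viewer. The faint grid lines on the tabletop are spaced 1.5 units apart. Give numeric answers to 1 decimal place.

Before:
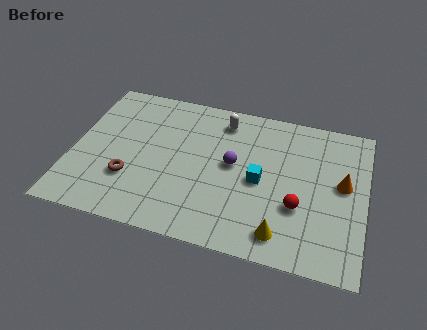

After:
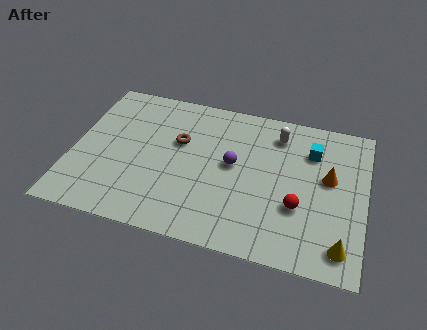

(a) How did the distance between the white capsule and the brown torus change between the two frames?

-1.2

They were about 5.7 units apart before and 4.5 after — 1.2 units closer together.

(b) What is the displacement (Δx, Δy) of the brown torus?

(1.9, 2.6)

The brown torus was at about (2.6, 2.6) and moved to about (4.5, 5.2).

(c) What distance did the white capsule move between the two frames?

2.4

The white capsule moved from about (6.3, 6.9) to (8.7, 6.7), a distance of √(2.4² + 0.2²) ≈ 2.4.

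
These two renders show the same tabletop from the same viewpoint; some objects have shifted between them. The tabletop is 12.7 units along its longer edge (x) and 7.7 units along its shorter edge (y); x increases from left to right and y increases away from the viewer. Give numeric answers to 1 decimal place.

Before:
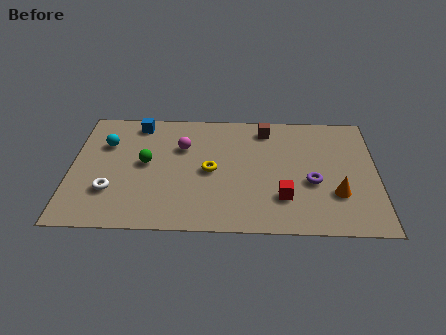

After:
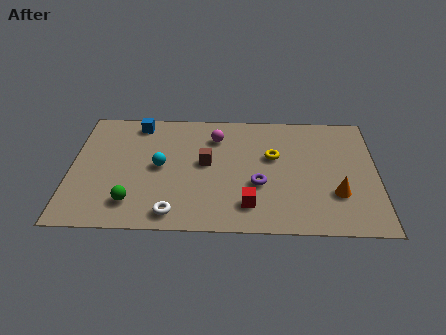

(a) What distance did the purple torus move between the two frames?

2.2

From (10.0, 3.1) to (7.8, 2.9), the purple torus covered √(2.2² + 0.2²) ≈ 2.2 units.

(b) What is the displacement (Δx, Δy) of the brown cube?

(-2.5, -2.3)

The brown cube was at about (8.1, 6.5) and moved to about (5.6, 4.2).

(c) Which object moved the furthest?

the brown cube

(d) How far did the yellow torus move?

2.8

From (5.8, 3.7) to (8.4, 4.7), the yellow torus covered √(2.6² + 1.0²) ≈ 2.8 units.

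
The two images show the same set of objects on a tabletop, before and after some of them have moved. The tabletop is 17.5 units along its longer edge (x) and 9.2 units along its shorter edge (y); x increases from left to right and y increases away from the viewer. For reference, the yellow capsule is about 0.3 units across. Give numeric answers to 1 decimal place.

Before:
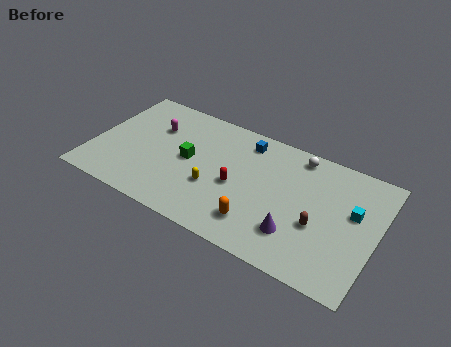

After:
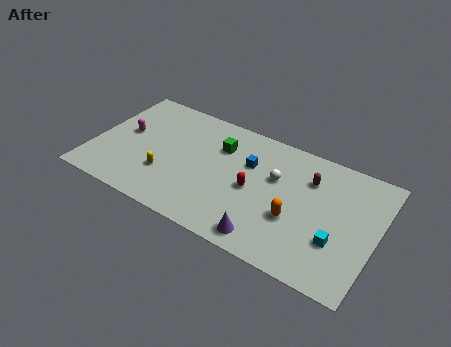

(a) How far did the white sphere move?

2.5

From (12.3, 8.1) to (11.2, 5.8), the white sphere covered √(1.1² + 2.3²) ≈ 2.5 units.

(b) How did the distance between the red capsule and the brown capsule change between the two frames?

-1.1

Before: roughly 5.1 units apart; after: 4.0. That's 1.1 units closer together.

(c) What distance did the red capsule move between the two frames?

1.0

The red capsule moved from about (9.0, 4.1) to (10.0, 4.3), a distance of √(1.0² + 0.2²) ≈ 1.0.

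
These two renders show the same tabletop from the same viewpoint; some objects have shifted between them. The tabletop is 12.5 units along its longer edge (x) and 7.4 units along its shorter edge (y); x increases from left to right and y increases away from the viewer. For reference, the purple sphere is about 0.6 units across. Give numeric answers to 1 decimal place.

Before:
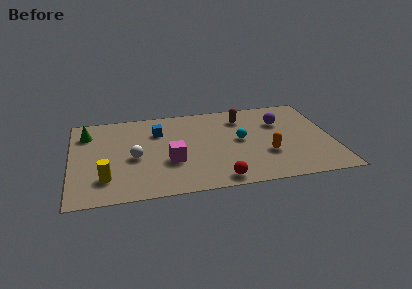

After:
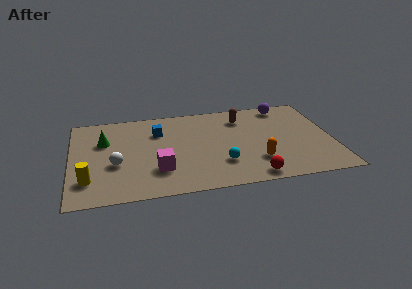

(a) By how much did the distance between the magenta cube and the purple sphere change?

+1.8

The distance was about 5.9 in the first image and 7.7 in the second, so they moved 1.8 units further apart.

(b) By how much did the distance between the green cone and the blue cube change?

-0.8

They were about 3.4 units apart before and 2.6 after — 0.8 units closer together.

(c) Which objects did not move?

the brown capsule and the blue cube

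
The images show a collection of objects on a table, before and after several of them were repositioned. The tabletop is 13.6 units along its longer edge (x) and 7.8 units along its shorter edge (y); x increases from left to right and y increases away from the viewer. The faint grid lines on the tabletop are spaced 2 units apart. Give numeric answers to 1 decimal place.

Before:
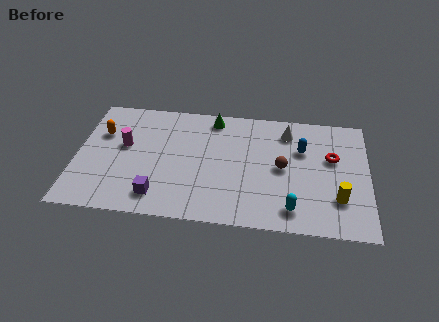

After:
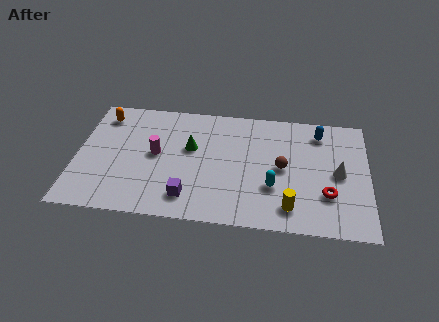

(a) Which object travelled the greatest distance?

the white cone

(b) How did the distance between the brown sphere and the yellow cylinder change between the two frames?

-0.6

Before: roughly 3.1 units apart; after: 2.5. That's 0.6 units closer together.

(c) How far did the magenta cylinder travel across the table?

1.6

The magenta cylinder was near (2.2, 4.5) before and (3.7, 4.1) after, so it travelled √(1.5² + 0.4²) ≈ 1.6 units.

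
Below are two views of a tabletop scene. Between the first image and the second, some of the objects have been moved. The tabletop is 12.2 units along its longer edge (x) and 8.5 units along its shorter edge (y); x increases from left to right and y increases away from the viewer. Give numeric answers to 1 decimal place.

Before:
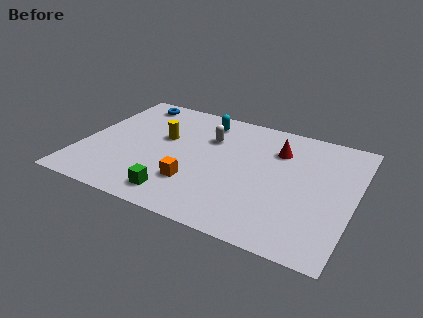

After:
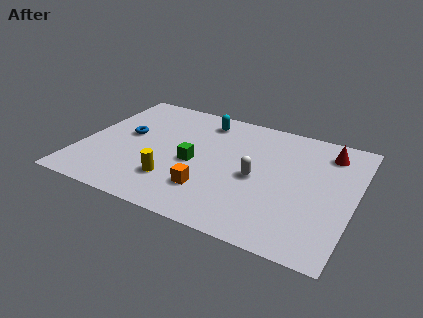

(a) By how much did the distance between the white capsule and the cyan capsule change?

+3.0

The distance was about 1.3 in the first image and 4.3 in the second, so they moved 3.0 units further apart.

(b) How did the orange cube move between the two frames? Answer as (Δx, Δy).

(0.7, -0.2)

From the two frames, the orange cube sits at roughly (5.3, 2.4) before and (6.0, 2.2) after.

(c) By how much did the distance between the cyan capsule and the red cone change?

+2.1

Before: roughly 3.6 units apart; after: 5.7. That's 2.1 units further apart.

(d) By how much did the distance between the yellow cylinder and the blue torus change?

+0.6

The distance was about 2.9 in the first image and 3.5 in the second, so they moved 0.6 units further apart.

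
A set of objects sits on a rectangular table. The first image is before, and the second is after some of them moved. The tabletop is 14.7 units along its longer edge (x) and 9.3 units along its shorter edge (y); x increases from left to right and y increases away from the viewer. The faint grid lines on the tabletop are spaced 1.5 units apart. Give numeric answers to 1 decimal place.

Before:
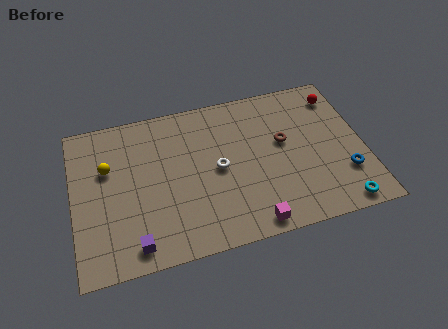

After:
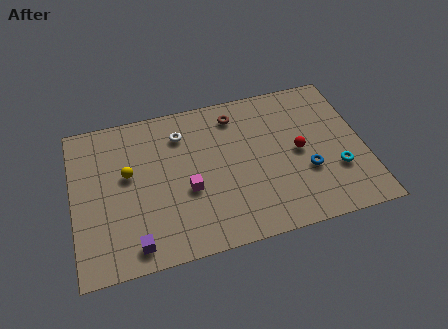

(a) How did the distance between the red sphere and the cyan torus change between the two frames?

-4.3

They were about 6.7 units apart before and 2.4 after — 4.3 units closer together.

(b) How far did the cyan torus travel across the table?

2.1

The cyan torus was near (13.2, 0.9) before and (13.2, 3.0) after, so it travelled √(0.0² + 2.1²) ≈ 2.1 units.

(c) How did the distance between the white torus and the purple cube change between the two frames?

+1.0

Before: roughly 5.6 units apart; after: 6.6. That's 1.0 units further apart.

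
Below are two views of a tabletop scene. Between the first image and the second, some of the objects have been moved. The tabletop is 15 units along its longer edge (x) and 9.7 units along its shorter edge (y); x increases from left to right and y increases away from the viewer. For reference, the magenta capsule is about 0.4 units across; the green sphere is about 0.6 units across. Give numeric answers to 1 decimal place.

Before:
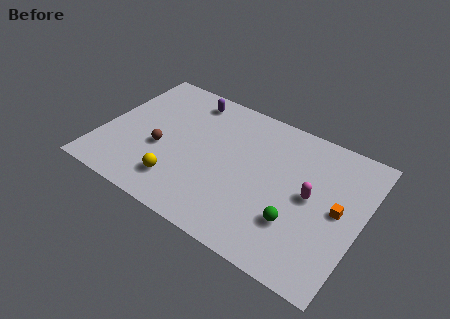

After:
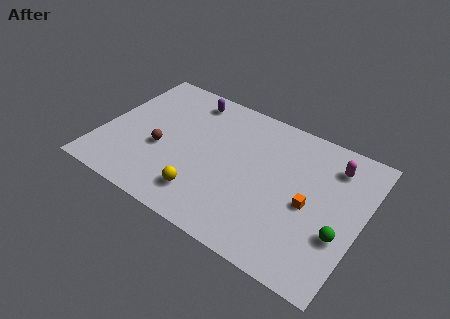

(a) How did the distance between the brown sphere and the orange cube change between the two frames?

-1.6

The distance was about 10.2 in the first image and 8.6 in the second, so they moved 1.6 units closer together.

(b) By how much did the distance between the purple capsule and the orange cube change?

-1.3

The distance was about 9.9 in the first image and 8.6 in the second, so they moved 1.3 units closer together.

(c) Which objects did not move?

the brown sphere and the purple capsule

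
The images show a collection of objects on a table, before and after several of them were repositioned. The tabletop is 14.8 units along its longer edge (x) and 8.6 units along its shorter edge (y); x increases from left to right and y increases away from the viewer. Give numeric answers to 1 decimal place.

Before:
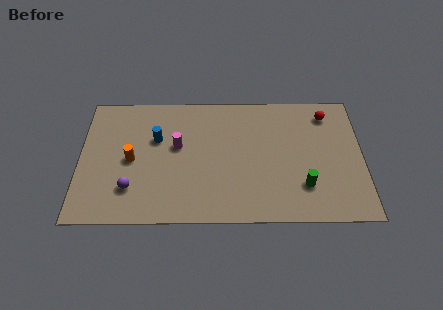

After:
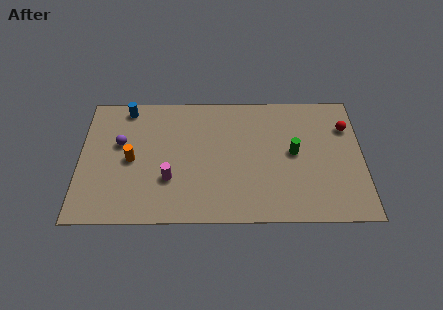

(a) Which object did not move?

the orange cylinder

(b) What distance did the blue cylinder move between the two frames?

2.6

The blue cylinder moved from about (4.0, 5.5) to (2.4, 7.6), a distance of √(1.6² + 2.1²) ≈ 2.6.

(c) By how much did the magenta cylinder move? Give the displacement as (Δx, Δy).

(-0.4, -2.2)

The magenta cylinder started near (5.1, 5.0) and ended near (4.7, 2.8).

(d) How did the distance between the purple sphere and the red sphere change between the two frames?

+0.5

The distance was about 11.4 in the first image and 11.9 in the second, so they moved 0.5 units further apart.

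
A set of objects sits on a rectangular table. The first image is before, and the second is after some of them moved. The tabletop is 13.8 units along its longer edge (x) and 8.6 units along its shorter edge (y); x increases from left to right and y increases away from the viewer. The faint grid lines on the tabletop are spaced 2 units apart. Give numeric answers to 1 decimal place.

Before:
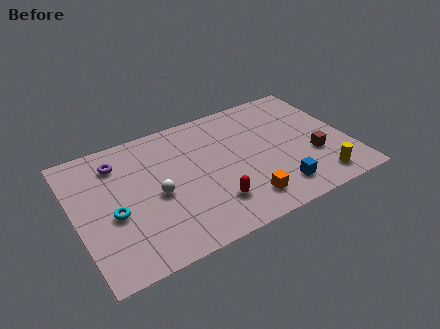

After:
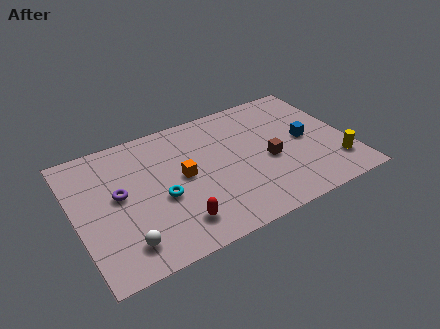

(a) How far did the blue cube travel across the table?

3.3

From (9.8, 1.6) to (11.7, 4.3), the blue cube covered √(1.9² + 2.7²) ≈ 3.3 units.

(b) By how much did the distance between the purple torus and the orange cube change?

-4.5

They were about 7.7 units apart before and 3.2 after — 4.5 units closer together.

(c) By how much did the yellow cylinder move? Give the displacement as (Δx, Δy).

(1.0, 0.7)

From the two frames, the yellow cylinder sits at roughly (11.9, 1.3) before and (12.9, 2.0) after.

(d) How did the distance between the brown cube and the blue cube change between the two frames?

-0.4

Before: roughly 2.5 units apart; after: 2.1. That's 0.4 units closer together.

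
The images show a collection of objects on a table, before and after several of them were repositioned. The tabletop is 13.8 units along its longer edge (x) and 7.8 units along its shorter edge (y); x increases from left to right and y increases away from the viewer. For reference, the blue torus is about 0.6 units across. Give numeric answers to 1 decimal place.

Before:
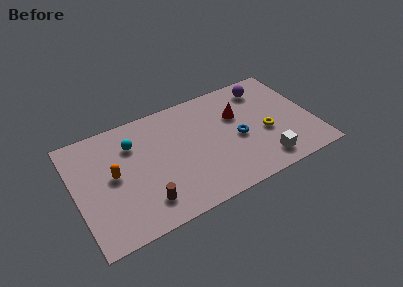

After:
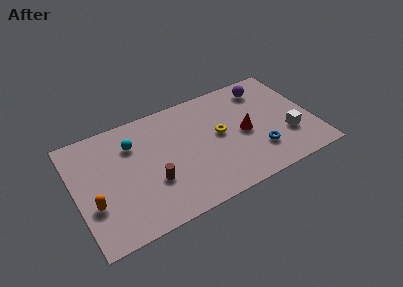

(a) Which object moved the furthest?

the yellow torus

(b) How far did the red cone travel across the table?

1.4

From (9.6, 5.1) to (9.8, 3.7), the red cone covered √(0.2² + 1.4²) ≈ 1.4 units.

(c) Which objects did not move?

the cyan sphere and the purple sphere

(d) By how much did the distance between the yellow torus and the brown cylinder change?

-3.1

The distance was about 7.5 in the first image and 4.4 in the second, so they moved 3.1 units closer together.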